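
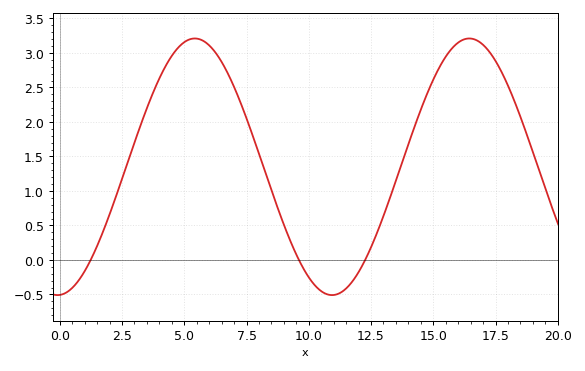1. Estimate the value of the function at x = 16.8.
3.15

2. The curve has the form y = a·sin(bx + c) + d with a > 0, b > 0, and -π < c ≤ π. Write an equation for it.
y = 1.86sin(0.57x - 1.5) + 1.35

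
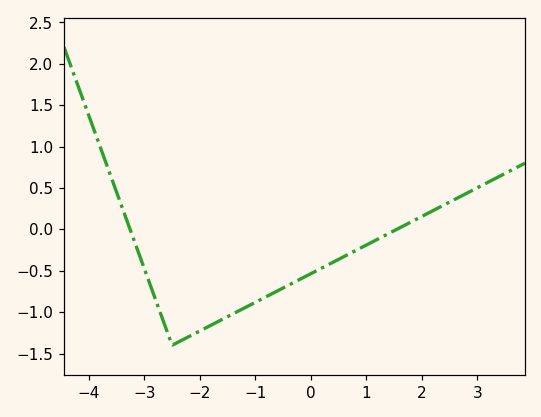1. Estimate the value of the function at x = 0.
-0.55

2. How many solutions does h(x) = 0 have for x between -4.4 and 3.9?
2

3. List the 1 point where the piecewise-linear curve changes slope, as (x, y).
(-2.5, -1.4)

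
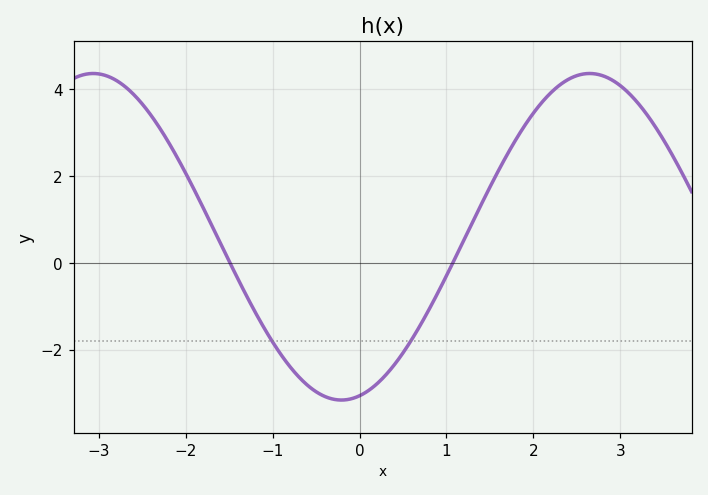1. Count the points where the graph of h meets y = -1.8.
2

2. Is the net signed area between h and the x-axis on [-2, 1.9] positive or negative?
negative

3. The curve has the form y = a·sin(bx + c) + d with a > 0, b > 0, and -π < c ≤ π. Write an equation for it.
y = 3.76sin(1.1x - 1.3) + 0.6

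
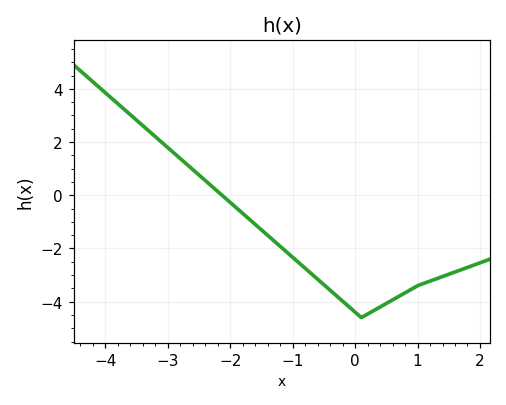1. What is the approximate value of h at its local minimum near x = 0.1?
-4.6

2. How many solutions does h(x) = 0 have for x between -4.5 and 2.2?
1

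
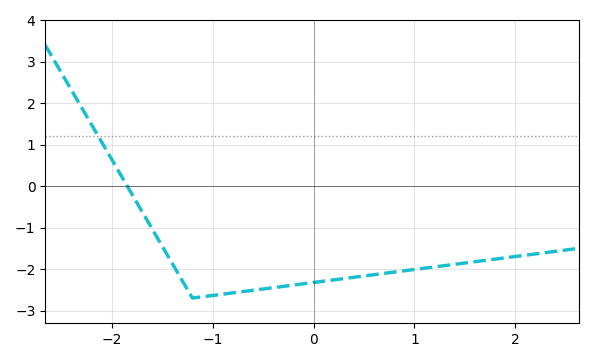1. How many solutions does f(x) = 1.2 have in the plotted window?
1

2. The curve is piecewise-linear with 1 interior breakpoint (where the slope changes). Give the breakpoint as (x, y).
(-1.2, -2.7)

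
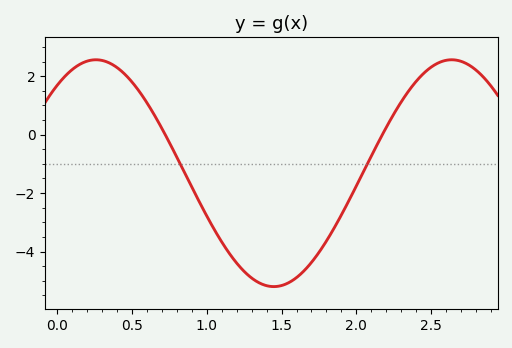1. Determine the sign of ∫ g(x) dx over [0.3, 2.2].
negative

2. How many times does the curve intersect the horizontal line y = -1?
2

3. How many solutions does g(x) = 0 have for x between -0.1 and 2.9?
2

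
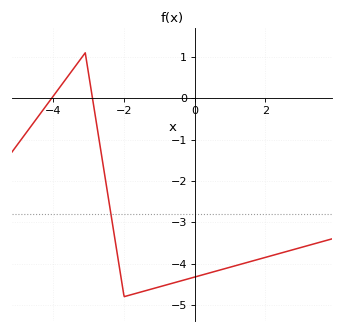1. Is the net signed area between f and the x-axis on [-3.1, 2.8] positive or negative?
negative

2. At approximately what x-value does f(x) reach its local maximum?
-3.1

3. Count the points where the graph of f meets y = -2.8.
1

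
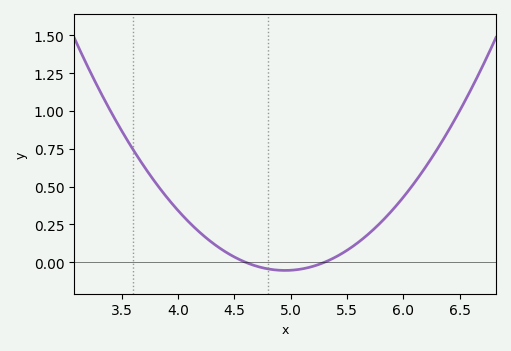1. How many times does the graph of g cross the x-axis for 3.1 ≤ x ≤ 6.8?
2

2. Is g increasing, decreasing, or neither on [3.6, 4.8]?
decreasing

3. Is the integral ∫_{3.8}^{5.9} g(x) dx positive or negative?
positive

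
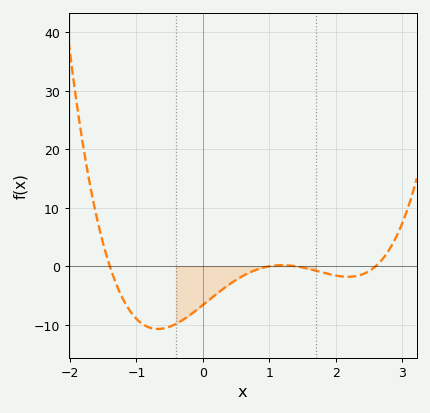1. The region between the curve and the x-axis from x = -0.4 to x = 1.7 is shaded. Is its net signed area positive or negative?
negative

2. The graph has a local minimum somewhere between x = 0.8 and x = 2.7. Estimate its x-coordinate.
2.18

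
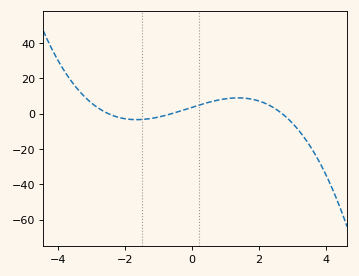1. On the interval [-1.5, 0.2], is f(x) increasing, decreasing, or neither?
increasing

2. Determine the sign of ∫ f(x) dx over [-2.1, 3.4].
positive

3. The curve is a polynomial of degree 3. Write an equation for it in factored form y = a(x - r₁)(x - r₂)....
y = -0.88(x + 2.5)(x + 0.6)(x - 2.7)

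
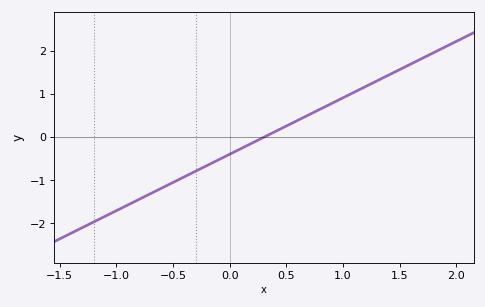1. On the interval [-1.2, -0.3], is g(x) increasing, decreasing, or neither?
increasing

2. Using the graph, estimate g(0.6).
0.4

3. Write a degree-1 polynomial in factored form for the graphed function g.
y = 1.31(x - 0.3)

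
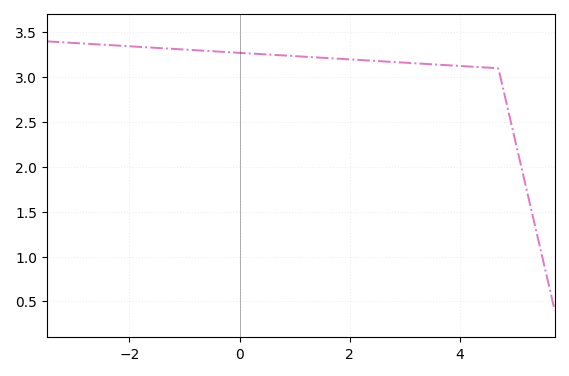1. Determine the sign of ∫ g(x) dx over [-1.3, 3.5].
positive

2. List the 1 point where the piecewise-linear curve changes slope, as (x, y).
(4.7, 3.1)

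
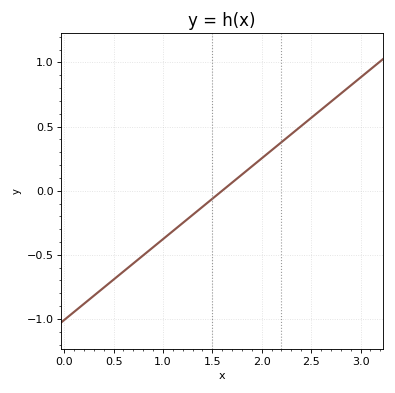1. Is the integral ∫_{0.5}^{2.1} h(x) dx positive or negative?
negative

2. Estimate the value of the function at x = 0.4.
-0.756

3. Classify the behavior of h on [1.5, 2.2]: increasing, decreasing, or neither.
increasing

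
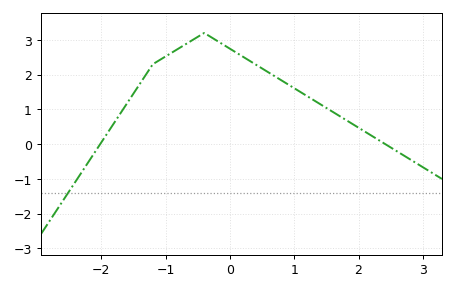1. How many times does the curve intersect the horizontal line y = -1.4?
1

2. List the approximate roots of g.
-2, 2.4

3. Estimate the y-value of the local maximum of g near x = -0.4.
3.2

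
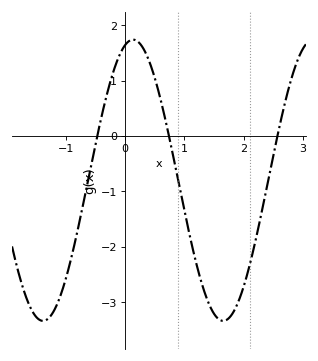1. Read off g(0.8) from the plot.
-0.306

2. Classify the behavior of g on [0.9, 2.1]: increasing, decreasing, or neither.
neither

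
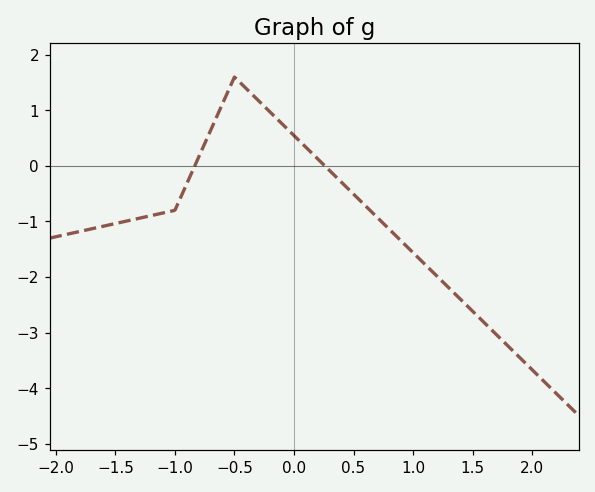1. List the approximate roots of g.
-0.8, 0.3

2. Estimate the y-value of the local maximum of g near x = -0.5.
1.6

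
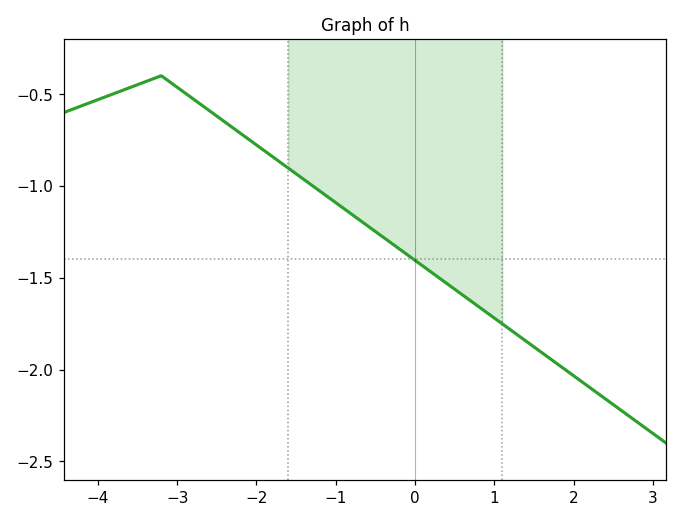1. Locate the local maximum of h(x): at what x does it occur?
-3.2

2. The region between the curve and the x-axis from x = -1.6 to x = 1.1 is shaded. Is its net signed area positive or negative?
negative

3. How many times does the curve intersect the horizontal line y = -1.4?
1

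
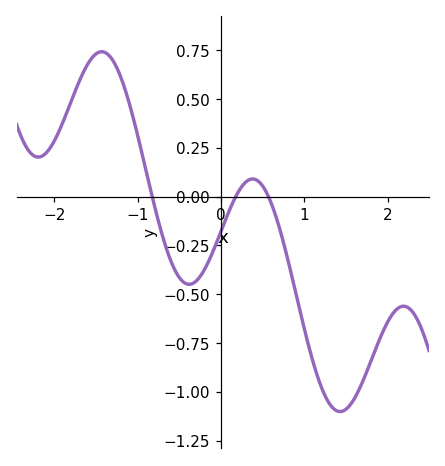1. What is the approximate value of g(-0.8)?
-0.042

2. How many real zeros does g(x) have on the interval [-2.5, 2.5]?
3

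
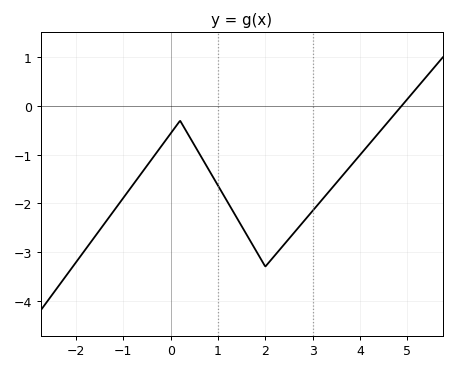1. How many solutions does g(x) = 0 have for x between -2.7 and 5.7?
1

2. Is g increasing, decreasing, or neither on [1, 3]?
neither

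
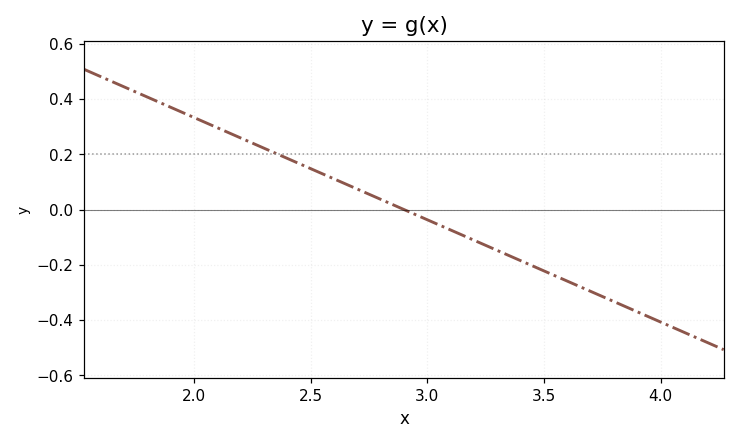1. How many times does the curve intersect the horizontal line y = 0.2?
1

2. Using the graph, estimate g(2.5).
0.148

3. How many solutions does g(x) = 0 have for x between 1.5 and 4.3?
1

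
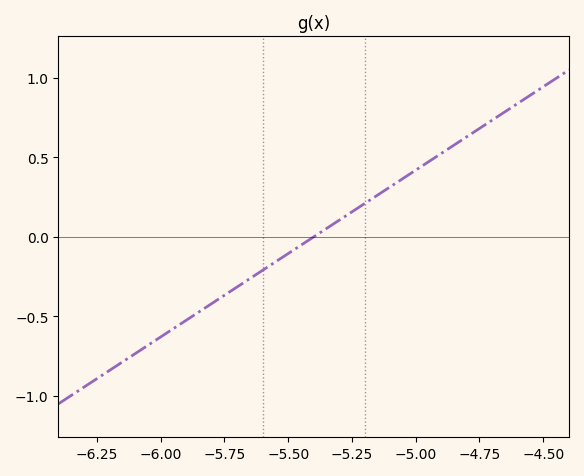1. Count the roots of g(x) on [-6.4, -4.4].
1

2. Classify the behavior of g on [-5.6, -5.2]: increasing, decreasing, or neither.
increasing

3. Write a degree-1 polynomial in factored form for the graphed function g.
y = 1.05(x + 5.4)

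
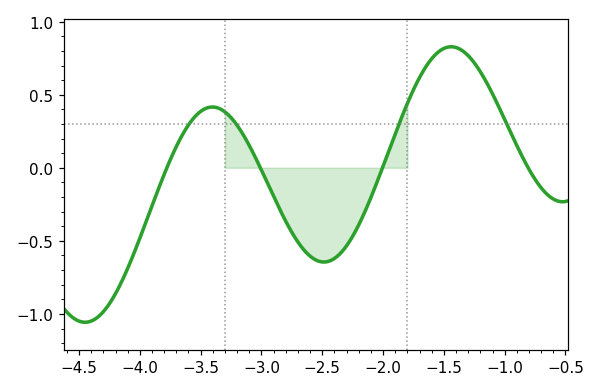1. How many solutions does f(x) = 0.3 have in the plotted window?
4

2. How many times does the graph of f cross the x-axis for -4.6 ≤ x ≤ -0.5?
4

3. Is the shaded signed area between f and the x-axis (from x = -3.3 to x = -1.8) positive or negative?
negative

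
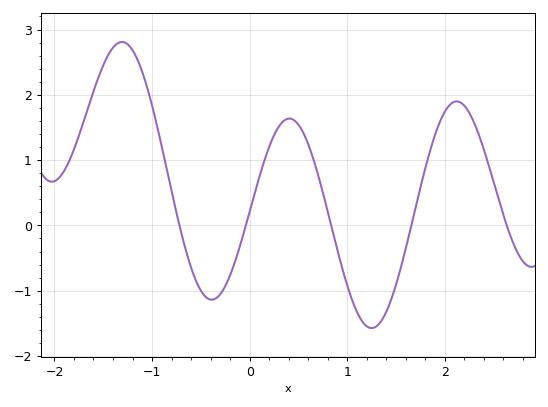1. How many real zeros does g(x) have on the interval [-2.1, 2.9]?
5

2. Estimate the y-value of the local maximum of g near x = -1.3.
2.81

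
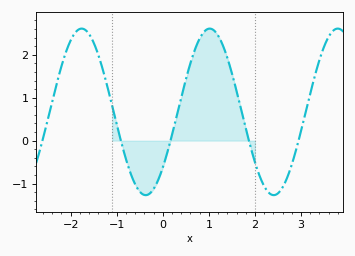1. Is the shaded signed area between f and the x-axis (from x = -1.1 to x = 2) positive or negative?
positive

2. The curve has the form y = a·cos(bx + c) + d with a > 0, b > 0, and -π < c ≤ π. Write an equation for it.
y = 1.94cos(2.26x - 2.3) + 0.67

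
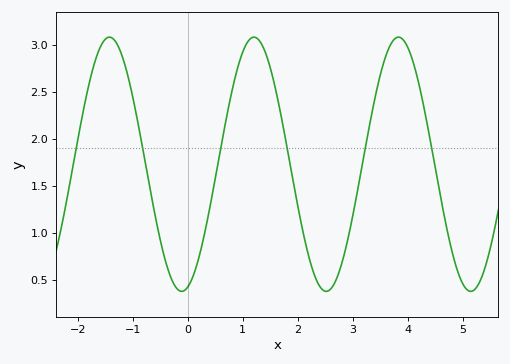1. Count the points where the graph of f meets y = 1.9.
6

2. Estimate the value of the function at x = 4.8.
0.824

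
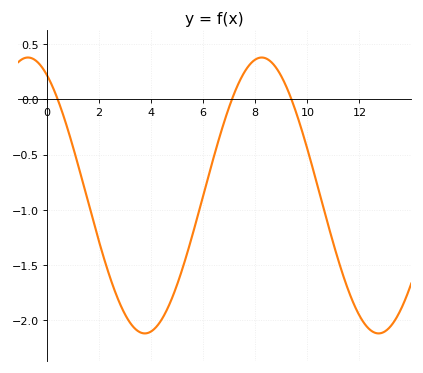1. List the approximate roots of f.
0.4, 7.2, 9.4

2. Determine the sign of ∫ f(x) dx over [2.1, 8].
negative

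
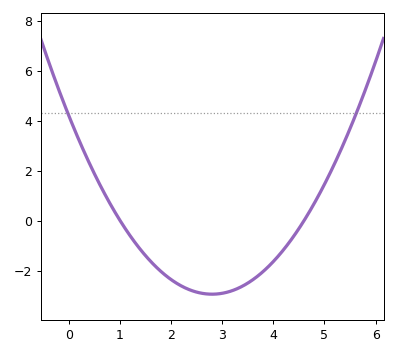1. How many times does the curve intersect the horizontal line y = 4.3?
2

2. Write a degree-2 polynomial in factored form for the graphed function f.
y = 0.91(x - 1)(x - 4.6)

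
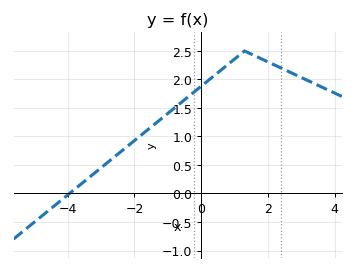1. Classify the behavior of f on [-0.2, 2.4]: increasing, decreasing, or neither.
neither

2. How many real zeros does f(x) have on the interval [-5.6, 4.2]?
1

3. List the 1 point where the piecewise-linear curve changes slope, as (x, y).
(1.3, 2.5)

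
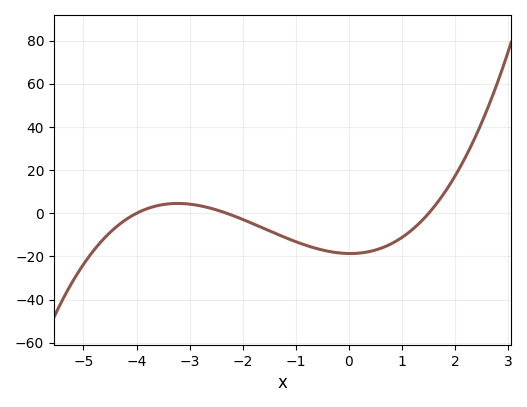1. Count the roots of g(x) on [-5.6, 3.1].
3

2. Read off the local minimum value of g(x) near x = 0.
-18.6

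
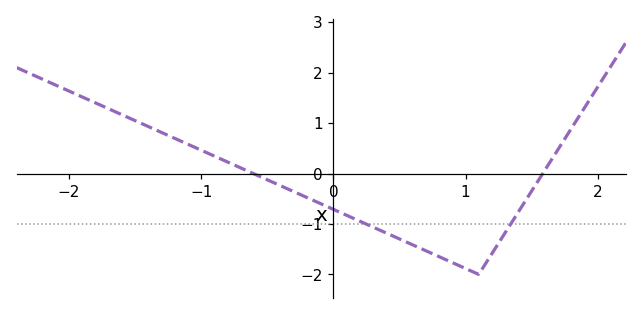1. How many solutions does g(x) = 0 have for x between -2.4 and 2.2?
2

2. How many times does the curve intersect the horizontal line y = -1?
2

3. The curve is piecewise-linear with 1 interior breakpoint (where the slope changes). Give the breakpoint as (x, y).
(1.1, -2)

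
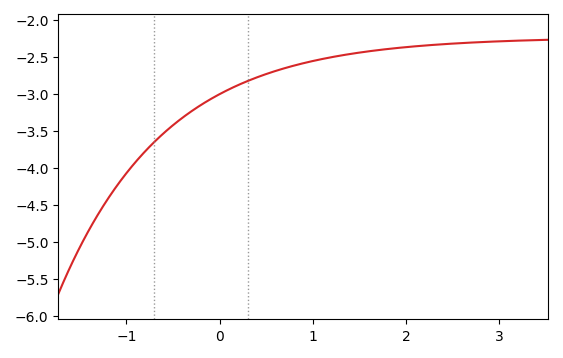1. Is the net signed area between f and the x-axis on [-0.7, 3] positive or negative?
negative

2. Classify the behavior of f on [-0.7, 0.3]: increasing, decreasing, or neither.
increasing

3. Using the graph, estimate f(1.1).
-2.55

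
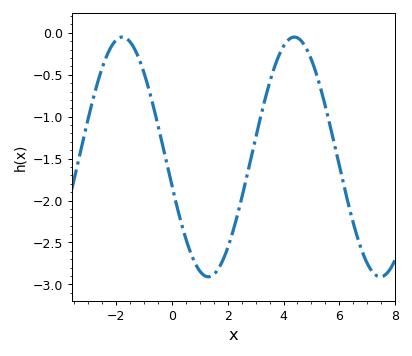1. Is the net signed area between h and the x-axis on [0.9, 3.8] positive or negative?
negative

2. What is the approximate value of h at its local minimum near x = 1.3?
-2.9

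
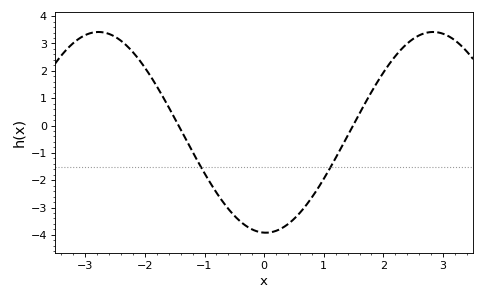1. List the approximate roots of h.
-1.4, 1.5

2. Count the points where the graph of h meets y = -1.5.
2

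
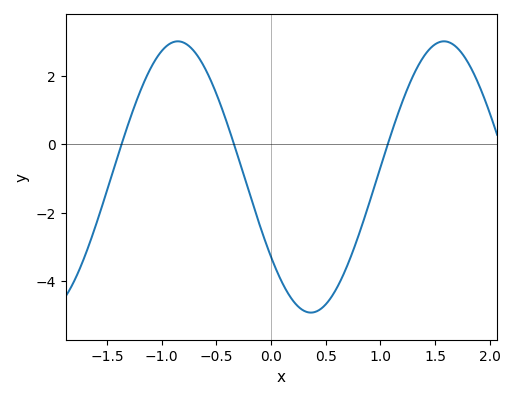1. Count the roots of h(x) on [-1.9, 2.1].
3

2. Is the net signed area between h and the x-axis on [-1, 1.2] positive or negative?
negative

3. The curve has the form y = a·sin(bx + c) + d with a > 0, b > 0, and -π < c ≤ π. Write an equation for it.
y = 3.96sin(2.6x - 2.5) - 0.96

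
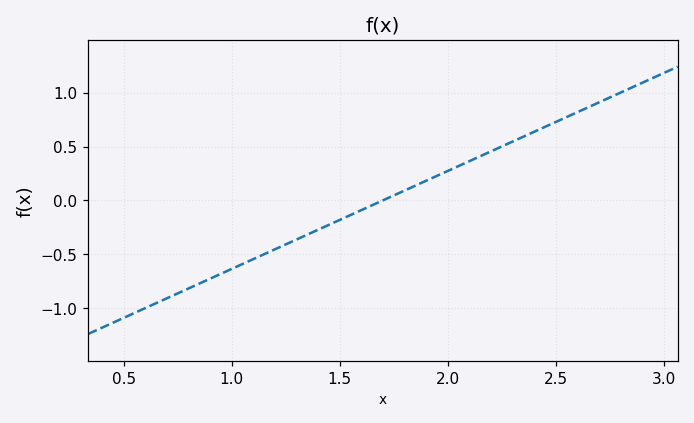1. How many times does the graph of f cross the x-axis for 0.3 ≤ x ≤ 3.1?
1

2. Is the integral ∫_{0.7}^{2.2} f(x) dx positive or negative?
negative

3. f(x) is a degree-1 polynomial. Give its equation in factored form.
y = 0.91(x - 1.7)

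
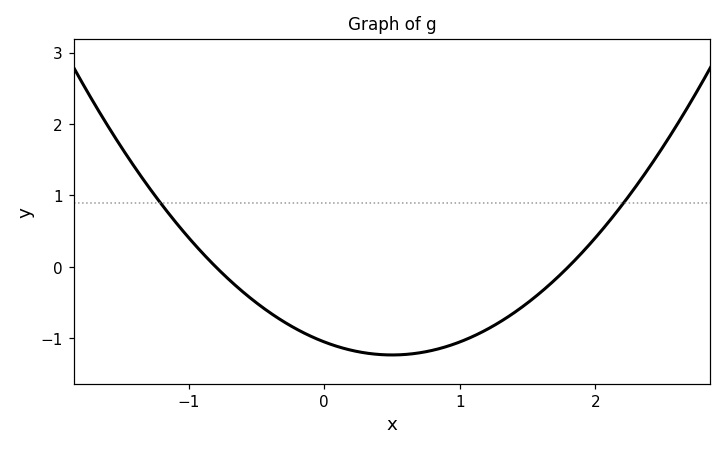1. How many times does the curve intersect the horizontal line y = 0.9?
2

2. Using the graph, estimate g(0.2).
-1.2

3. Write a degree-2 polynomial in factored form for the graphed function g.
y = 0.73(x + 0.8)(x - 1.8)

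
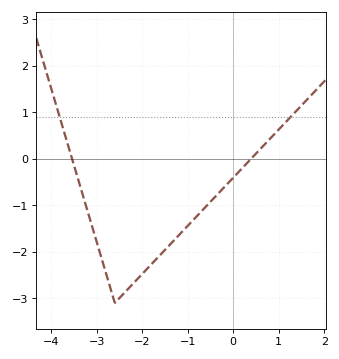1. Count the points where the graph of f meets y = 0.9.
2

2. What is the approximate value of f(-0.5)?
-0.9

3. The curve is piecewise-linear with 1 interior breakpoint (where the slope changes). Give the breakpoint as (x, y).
(-2.6, -3.1)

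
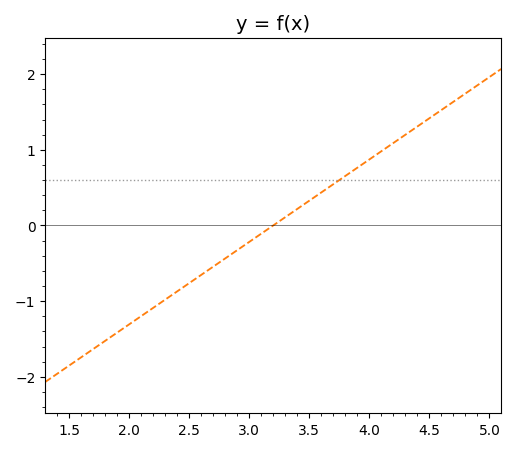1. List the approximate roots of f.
3.2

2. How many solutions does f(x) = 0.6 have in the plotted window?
1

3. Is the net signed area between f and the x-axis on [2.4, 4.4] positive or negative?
positive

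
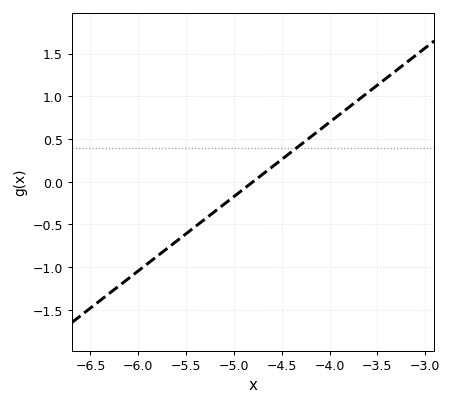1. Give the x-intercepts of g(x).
-4.8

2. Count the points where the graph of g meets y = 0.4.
1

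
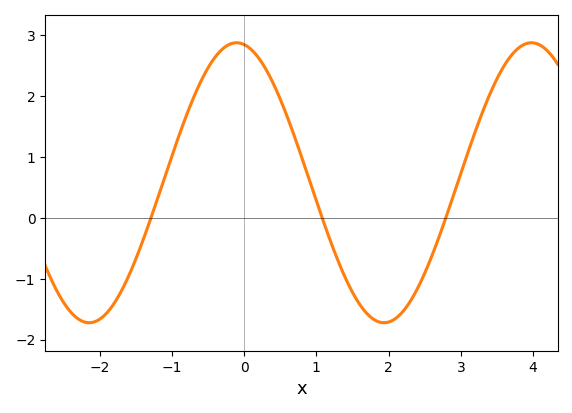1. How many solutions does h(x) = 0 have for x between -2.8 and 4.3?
3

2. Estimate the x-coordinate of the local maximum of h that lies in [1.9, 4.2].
4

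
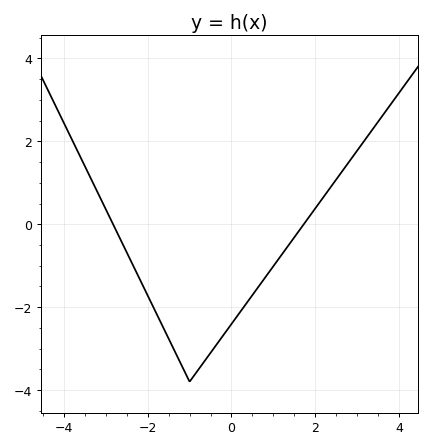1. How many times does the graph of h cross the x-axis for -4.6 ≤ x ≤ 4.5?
2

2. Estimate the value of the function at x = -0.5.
-3.1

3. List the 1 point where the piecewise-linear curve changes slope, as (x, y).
(-1, -3.8)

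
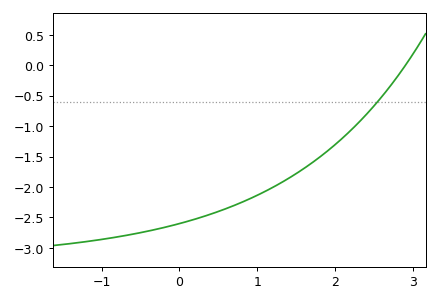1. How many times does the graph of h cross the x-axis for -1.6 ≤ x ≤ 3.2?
1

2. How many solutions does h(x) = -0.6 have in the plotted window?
1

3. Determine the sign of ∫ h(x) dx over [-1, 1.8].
negative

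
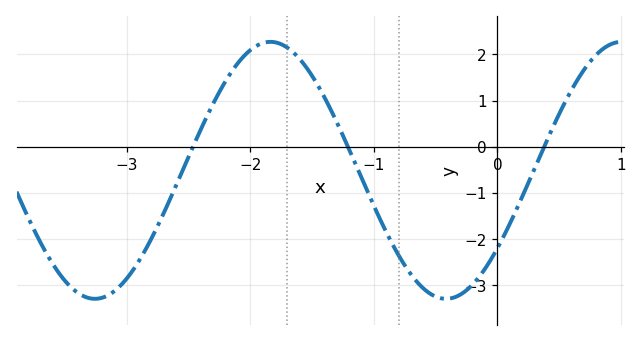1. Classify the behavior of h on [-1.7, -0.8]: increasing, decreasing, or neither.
decreasing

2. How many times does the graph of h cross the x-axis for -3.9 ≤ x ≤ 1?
3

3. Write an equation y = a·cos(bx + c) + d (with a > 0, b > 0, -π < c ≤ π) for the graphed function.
y = 2.78cos(2.21x - 2.22) - 0.51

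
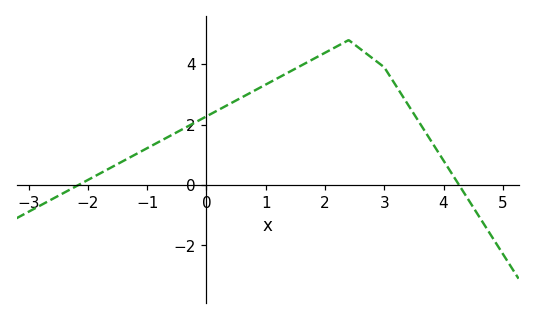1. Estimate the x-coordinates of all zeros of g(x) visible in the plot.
-2.2, 4.2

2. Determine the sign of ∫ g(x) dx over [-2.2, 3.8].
positive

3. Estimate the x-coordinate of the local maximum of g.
2.4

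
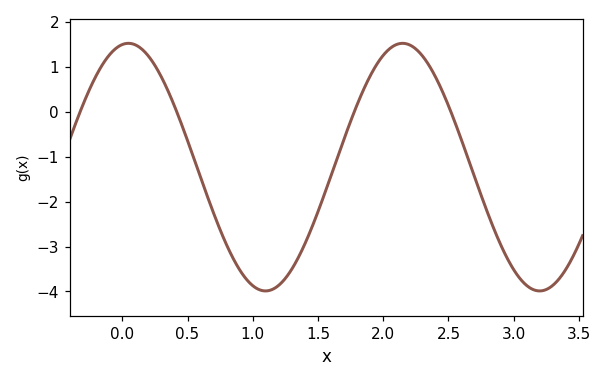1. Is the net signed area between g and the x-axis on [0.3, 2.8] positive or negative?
negative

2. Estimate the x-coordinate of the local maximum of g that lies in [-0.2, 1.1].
0.047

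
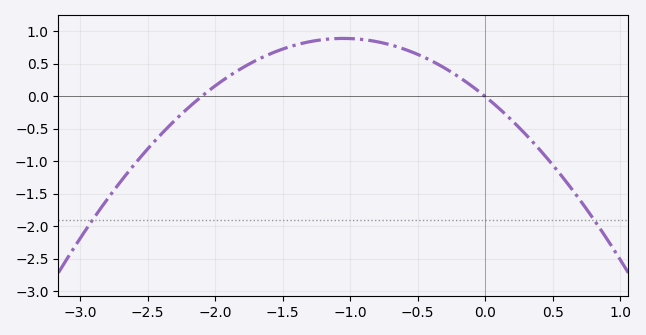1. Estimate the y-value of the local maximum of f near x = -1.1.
0.9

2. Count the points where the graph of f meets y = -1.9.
2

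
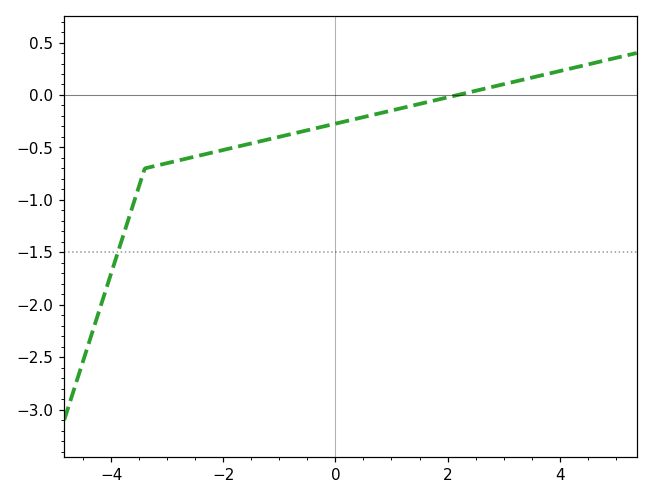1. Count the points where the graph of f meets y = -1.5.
1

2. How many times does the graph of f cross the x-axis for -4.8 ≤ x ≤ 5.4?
1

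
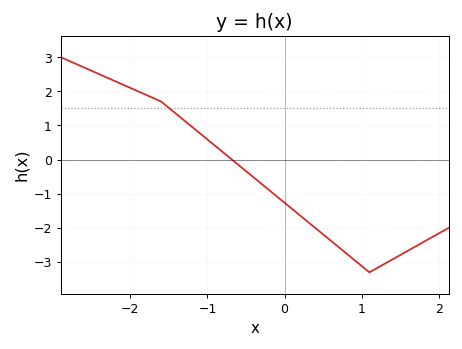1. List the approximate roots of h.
-0.7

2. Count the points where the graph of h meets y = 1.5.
1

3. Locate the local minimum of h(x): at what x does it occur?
1.1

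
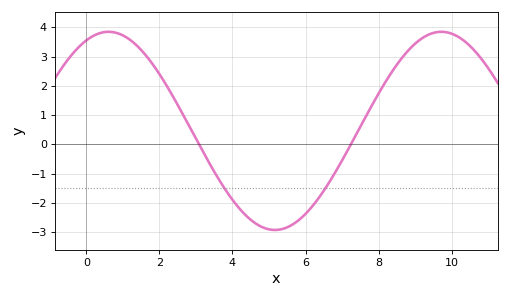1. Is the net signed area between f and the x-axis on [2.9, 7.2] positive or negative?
negative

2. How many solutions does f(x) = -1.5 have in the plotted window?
2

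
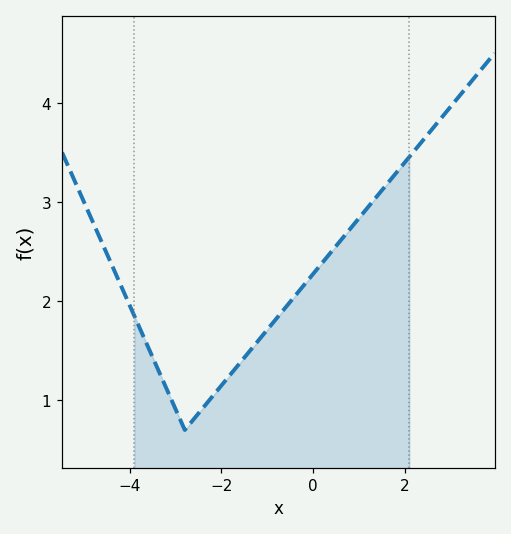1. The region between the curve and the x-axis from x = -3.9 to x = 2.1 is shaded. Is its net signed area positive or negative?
positive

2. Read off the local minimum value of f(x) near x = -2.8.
0.701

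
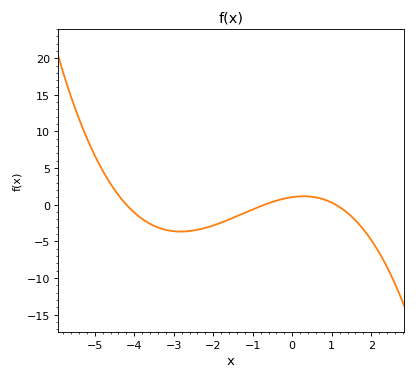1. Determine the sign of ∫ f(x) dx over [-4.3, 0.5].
negative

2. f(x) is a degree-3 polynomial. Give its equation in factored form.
y = -0.32(x + 4.2)(x + 0.7)(x - 1.1)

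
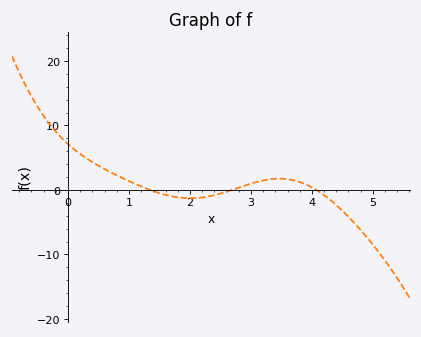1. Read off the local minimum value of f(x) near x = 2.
-1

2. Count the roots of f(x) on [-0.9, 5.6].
3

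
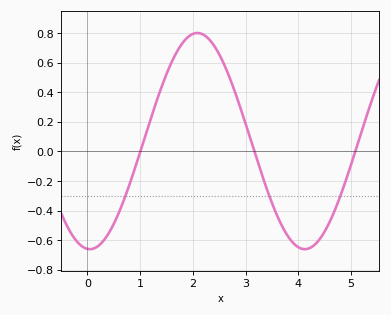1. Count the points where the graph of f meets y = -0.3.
3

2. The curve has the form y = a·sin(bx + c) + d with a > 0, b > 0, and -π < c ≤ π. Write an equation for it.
y = 0.73sin(1.5x - 1.6) + 0.07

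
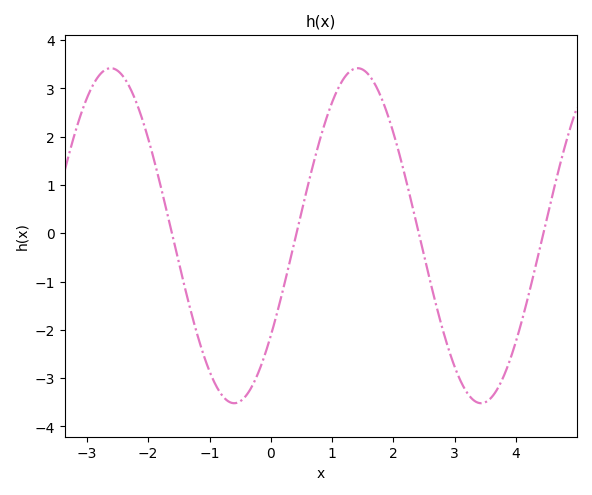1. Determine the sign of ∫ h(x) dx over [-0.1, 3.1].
positive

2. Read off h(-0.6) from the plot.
-3.5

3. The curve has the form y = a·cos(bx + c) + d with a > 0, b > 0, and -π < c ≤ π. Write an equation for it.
y = 3.47cos(1.6x - 2.2) - 0.05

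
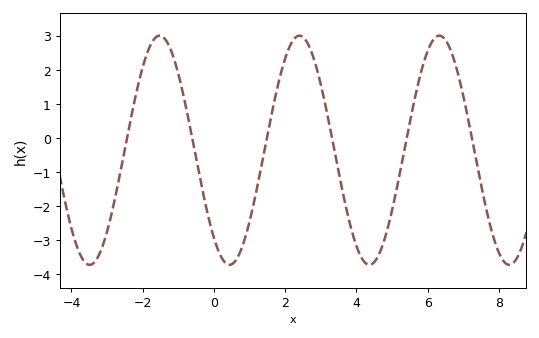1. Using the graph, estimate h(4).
-3.2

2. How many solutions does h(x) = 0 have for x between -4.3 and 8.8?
6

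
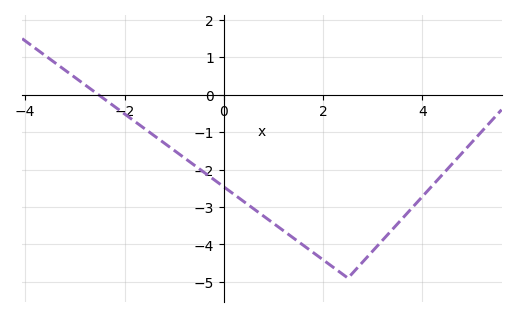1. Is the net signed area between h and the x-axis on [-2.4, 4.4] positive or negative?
negative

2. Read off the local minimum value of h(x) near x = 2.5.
-4.9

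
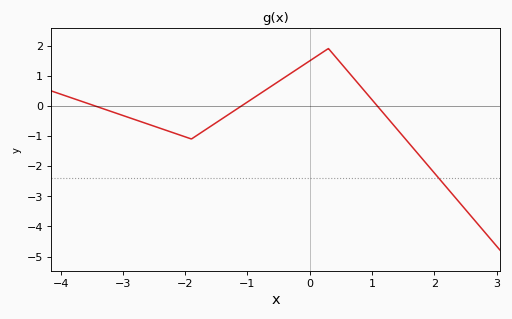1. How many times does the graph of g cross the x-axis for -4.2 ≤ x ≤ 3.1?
3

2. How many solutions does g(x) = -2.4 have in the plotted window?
1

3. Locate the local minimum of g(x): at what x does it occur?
-1.9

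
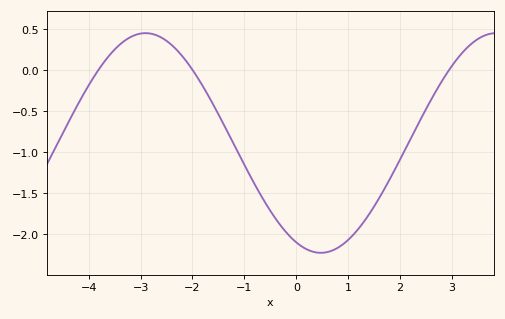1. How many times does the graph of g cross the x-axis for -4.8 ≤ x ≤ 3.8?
3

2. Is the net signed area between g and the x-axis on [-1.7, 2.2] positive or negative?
negative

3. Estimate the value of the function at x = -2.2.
0.15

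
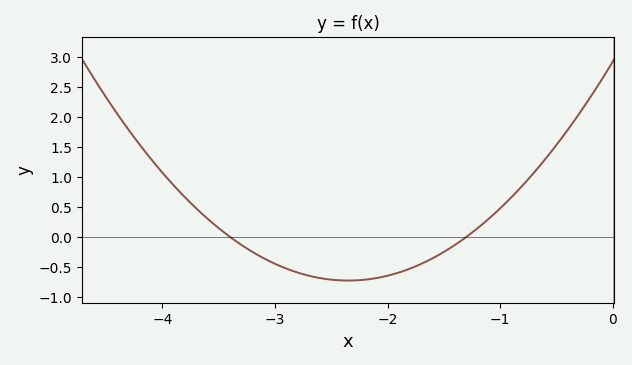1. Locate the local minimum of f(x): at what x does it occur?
-2.3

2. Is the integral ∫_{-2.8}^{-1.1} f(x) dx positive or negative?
negative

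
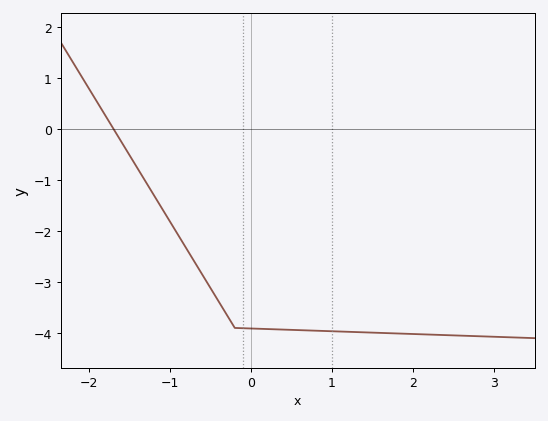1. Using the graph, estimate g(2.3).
-4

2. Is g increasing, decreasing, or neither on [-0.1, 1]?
decreasing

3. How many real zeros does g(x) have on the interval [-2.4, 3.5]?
1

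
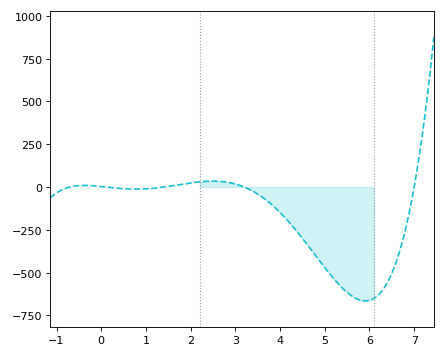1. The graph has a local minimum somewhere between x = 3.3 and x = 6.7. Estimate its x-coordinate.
5.91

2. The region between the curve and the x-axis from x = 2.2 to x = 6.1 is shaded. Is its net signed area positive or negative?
negative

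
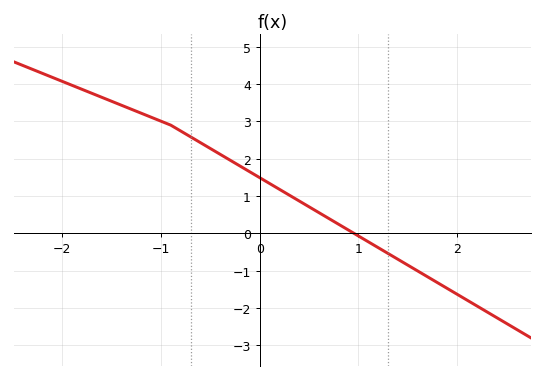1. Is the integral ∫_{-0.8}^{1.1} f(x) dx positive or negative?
positive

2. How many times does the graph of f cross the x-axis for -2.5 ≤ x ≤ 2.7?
1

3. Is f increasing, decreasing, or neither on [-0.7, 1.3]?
decreasing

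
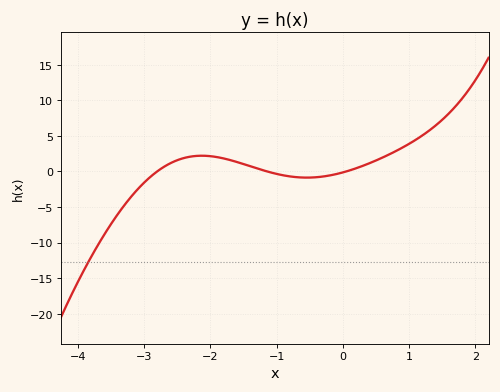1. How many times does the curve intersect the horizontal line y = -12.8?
1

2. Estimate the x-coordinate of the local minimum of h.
-0.541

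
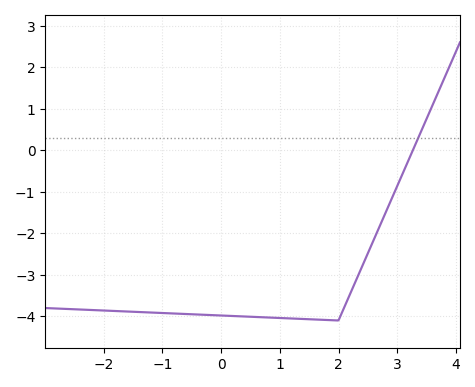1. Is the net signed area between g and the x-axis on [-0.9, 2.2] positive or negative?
negative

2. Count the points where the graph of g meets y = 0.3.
1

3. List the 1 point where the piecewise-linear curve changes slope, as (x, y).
(2, -4.1)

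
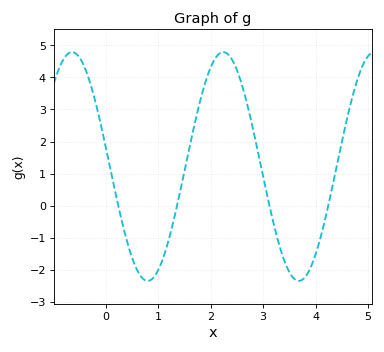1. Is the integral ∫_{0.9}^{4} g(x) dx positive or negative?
positive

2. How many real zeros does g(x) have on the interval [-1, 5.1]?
4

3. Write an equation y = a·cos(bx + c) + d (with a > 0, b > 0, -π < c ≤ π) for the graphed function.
y = 3.57cos(2.18x + 1.4) + 1.22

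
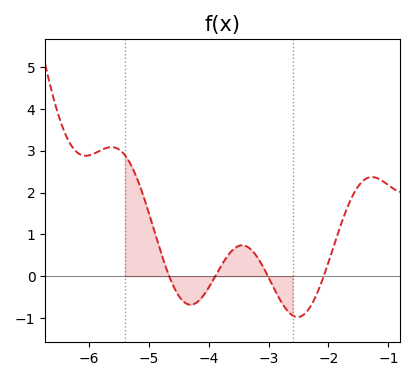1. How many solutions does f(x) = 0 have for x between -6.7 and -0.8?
4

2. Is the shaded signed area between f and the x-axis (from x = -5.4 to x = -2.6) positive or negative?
positive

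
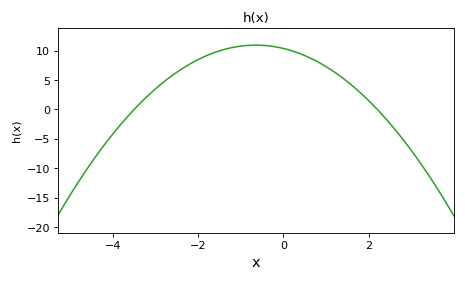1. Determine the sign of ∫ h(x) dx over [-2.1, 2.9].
positive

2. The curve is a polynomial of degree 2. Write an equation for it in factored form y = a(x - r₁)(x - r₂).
y = -1.35(x + 3.5)(x - 2.2)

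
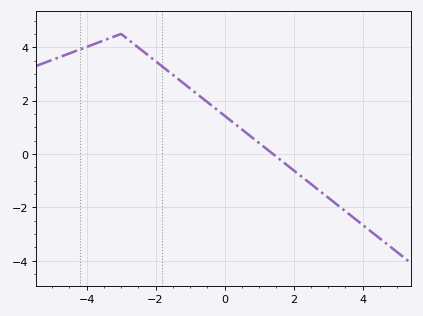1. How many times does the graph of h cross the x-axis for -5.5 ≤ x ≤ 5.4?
1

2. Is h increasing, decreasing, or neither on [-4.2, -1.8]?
neither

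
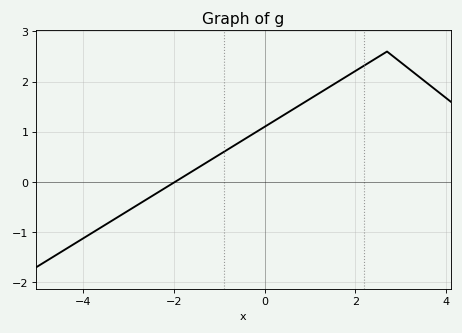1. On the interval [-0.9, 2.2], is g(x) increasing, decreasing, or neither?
increasing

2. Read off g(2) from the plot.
2.2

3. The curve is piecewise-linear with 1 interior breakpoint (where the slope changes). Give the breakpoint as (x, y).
(2.7, 2.6)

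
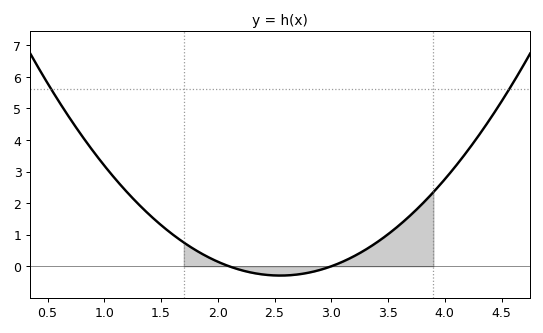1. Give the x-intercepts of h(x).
2.1, 3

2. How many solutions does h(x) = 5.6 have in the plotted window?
2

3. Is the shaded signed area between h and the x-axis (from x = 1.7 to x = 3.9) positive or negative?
positive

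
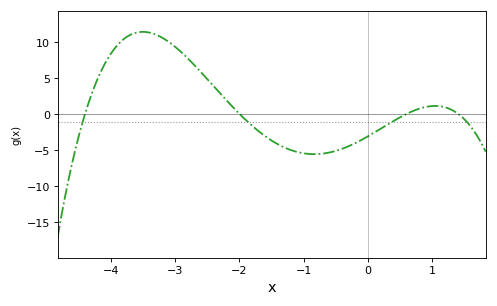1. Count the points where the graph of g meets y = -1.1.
4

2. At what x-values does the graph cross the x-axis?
-4.4, -2, 0.6, 1.4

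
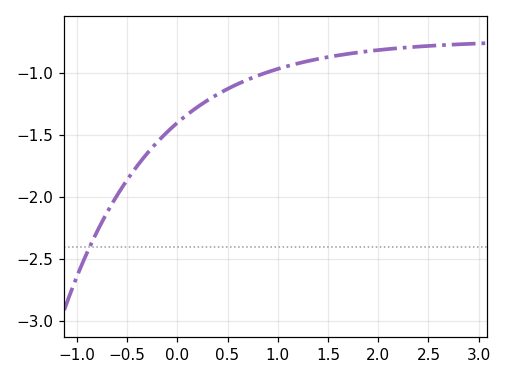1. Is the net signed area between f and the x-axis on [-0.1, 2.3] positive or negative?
negative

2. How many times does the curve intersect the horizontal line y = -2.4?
1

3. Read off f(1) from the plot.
-0.95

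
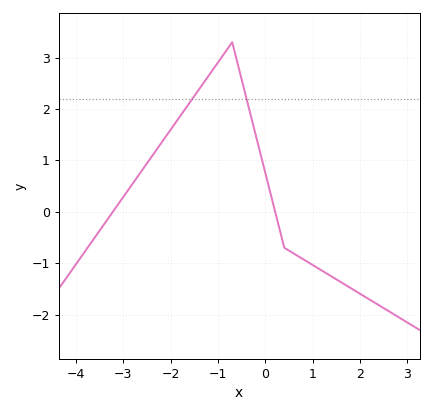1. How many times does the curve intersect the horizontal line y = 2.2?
2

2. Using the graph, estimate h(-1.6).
2.12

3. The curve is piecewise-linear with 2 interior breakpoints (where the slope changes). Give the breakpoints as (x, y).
(-0.7, 3.3); (0.4, -0.7)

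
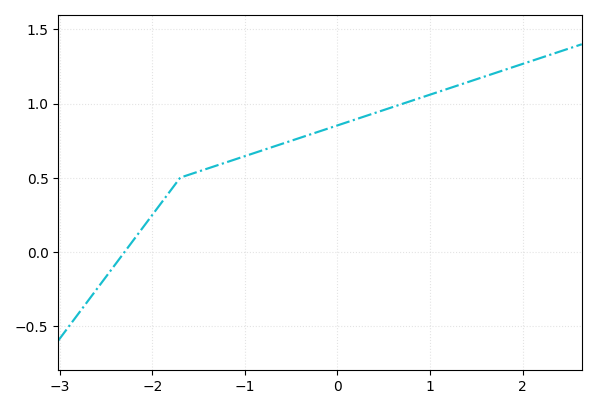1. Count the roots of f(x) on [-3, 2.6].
1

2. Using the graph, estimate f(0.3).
0.9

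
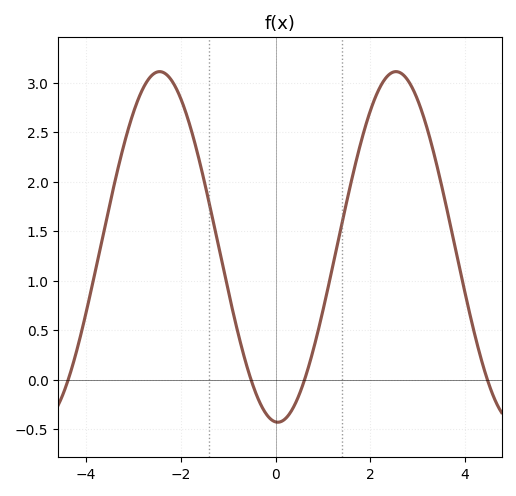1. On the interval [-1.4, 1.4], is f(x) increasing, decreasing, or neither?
neither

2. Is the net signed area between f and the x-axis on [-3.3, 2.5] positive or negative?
positive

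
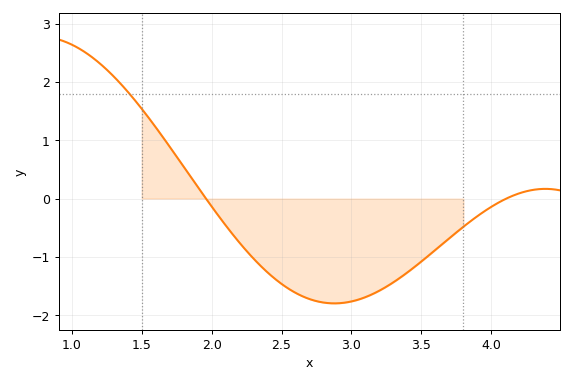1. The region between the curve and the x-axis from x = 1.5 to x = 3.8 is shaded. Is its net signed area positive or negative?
negative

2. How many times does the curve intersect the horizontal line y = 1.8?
1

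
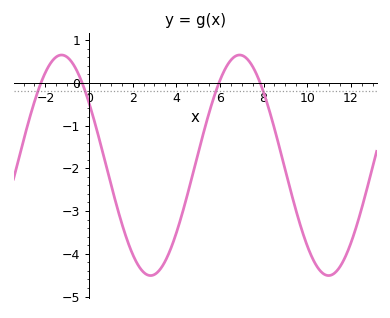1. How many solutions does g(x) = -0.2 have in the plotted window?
4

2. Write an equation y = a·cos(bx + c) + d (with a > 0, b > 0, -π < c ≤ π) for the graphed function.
y = 2.58cos(0.77x + 0.97) - 1.93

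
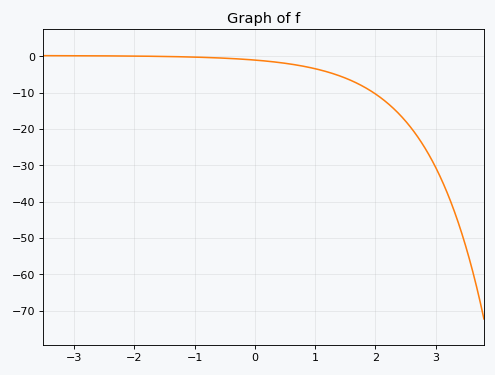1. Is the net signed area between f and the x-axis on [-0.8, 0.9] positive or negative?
negative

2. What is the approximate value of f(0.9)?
-3.08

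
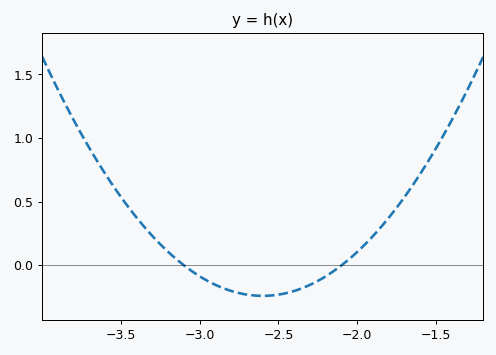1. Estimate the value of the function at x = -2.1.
0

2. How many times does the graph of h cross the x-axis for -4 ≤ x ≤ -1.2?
2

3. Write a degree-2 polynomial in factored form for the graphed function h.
y = 0.96(x + 3.1)(x + 2.1)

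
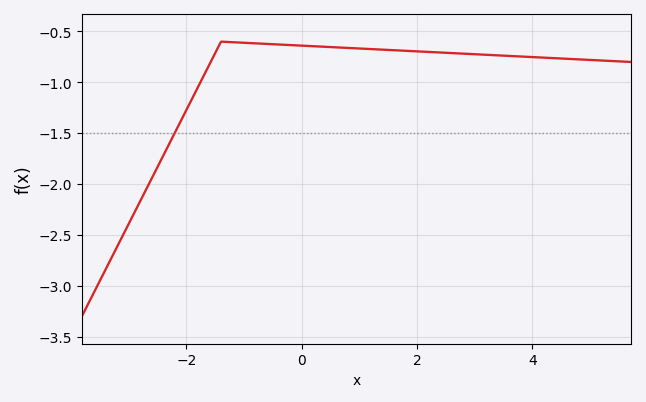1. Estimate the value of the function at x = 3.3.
-0.75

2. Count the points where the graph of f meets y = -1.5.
1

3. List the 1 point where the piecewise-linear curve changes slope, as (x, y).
(-1.4, -0.6)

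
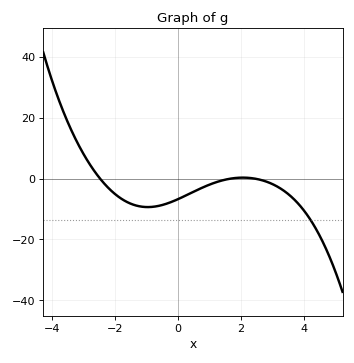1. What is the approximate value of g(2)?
0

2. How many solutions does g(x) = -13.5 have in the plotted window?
1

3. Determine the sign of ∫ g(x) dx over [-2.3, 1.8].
negative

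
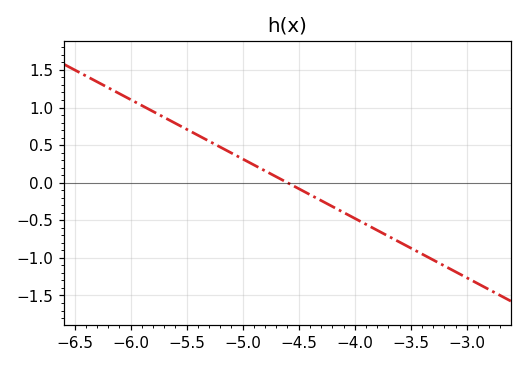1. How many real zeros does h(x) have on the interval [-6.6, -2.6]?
1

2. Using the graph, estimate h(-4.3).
-0.237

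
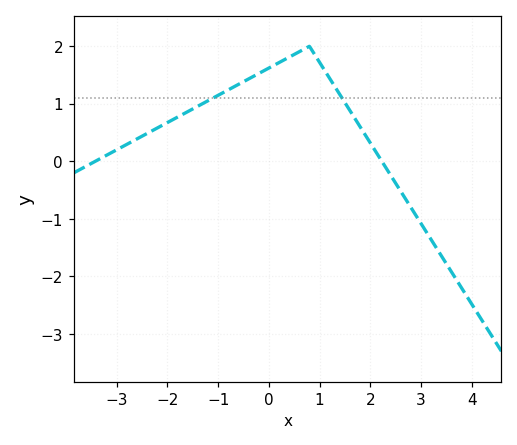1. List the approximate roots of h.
-3.4, 2.2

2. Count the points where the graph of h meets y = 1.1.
2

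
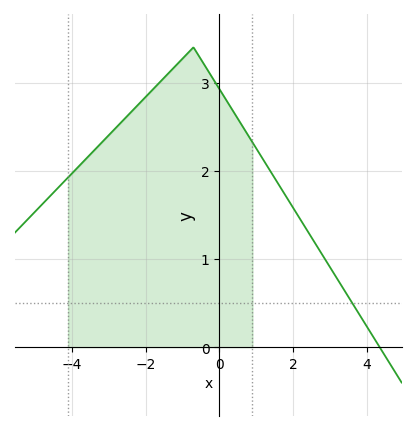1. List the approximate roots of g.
4.35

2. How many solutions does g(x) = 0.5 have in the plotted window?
1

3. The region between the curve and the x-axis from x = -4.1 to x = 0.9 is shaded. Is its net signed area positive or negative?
positive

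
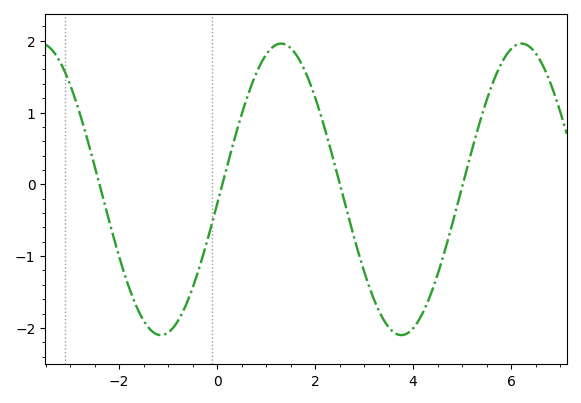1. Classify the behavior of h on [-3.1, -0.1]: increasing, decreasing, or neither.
neither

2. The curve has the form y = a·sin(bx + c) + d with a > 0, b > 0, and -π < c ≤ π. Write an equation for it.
y = 2.03sin(1.3x - 0.1) - 0.07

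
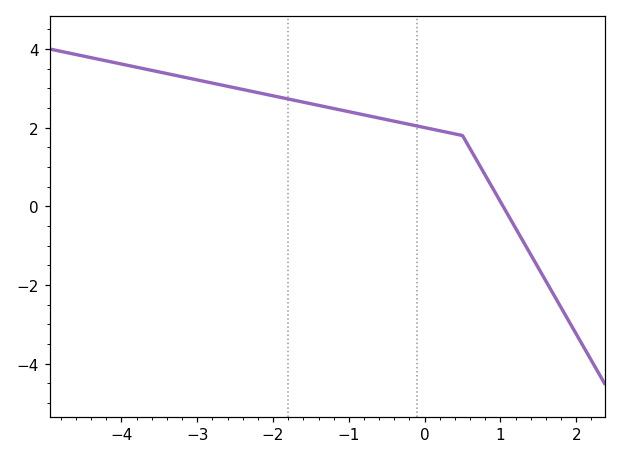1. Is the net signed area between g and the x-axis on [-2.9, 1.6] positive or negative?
positive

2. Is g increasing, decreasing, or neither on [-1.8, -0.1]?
decreasing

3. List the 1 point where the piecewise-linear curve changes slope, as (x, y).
(0.5, 1.8)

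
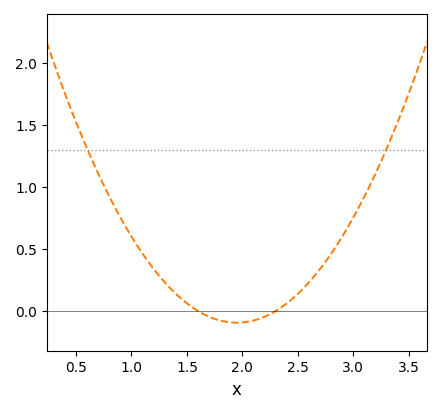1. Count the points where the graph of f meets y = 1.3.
2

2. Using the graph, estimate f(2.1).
-0.077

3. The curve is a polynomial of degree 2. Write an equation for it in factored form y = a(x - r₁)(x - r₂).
y = 0.77(x - 1.6)(x - 2.3)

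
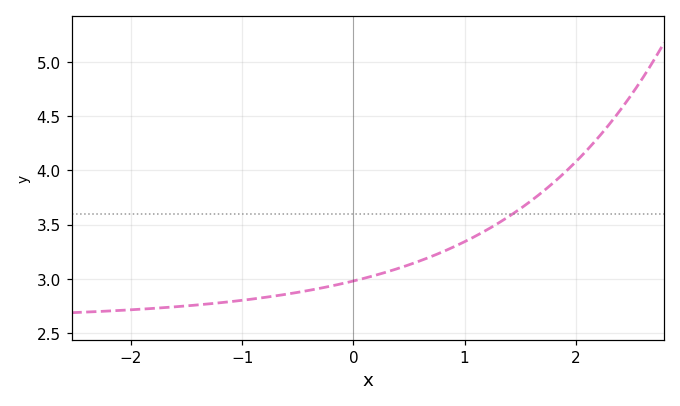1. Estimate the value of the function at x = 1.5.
3.65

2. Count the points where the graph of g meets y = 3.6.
1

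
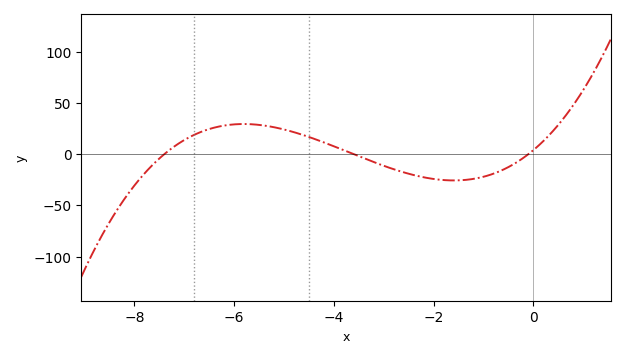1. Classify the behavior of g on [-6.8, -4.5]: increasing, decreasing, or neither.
neither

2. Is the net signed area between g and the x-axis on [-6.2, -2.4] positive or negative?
positive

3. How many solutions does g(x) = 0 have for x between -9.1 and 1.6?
3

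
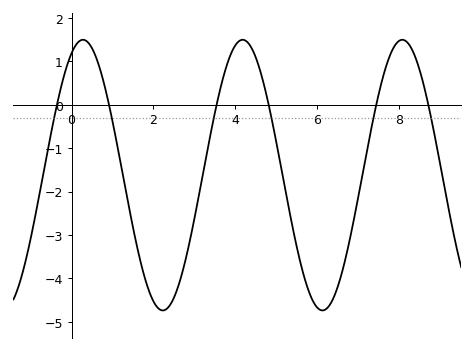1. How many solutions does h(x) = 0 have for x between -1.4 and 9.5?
6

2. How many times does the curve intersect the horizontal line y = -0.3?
6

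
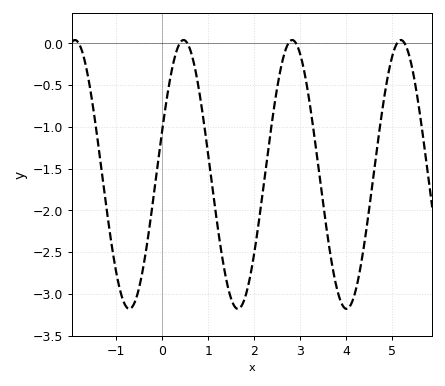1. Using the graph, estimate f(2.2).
-1.7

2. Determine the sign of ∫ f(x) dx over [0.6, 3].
negative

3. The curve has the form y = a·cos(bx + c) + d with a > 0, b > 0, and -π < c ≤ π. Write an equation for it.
y = 1.61cos(2.7x - 1.2) - 1.57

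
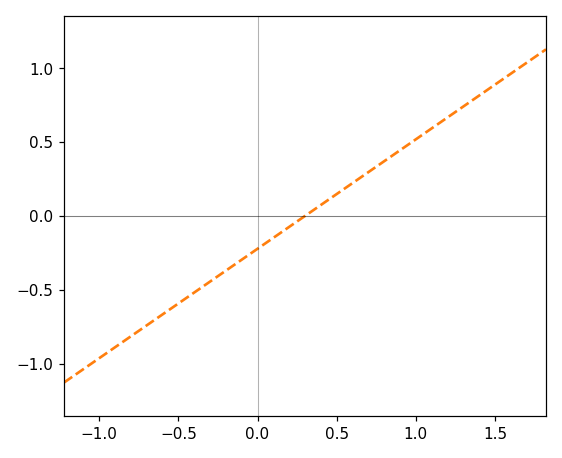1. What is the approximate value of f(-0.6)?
-0.65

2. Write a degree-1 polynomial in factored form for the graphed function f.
y = 0.74(x - 0.3)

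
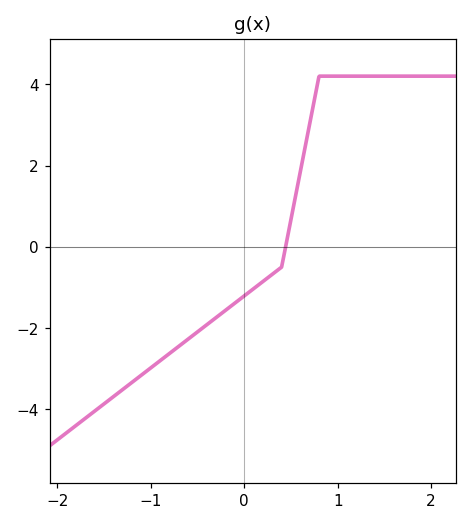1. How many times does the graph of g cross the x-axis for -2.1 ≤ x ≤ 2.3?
1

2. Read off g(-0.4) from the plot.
-2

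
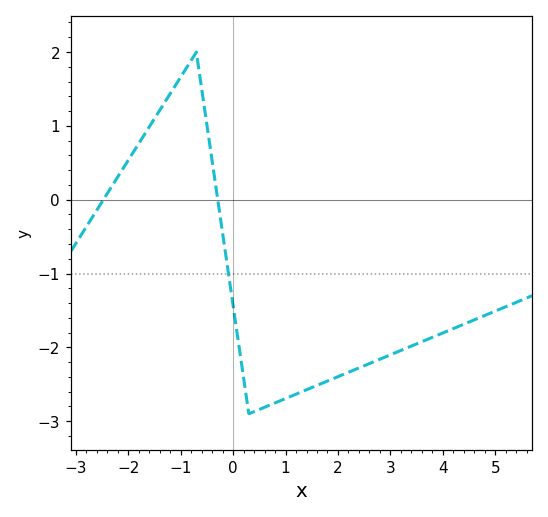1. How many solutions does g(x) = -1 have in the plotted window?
1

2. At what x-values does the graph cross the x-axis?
-2.4, -0.2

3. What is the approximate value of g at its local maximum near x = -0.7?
2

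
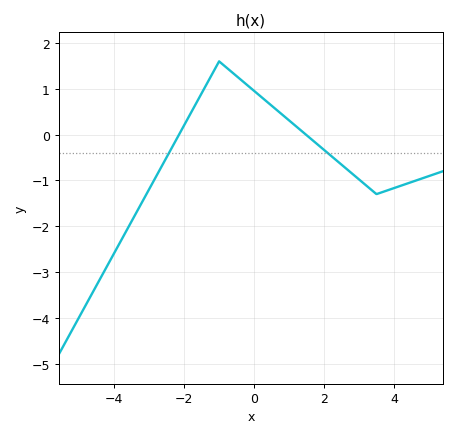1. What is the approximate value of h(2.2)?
-0.462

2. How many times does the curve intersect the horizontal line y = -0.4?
2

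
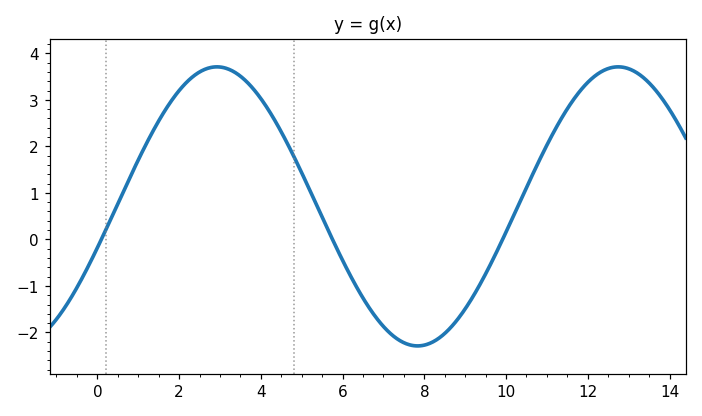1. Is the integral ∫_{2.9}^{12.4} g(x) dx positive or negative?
positive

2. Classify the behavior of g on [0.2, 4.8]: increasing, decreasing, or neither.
neither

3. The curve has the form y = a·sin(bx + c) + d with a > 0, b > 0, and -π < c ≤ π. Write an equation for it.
y = 3sin(0.64x - 0.302) + 0.71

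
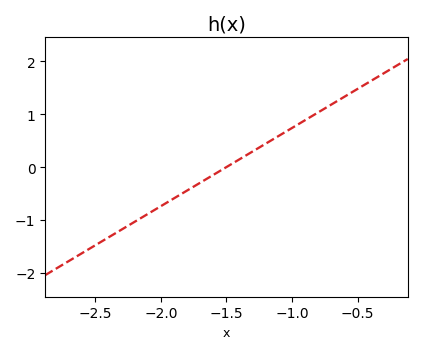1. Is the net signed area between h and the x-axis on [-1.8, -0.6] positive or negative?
positive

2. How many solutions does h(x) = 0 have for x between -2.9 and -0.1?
1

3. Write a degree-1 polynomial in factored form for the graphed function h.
y = 1.48(x + 1.5)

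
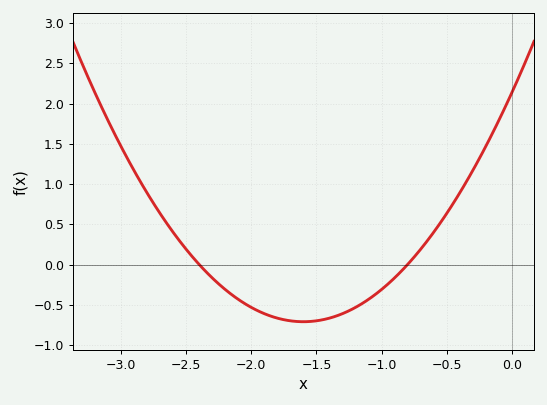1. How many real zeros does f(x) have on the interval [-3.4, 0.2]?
2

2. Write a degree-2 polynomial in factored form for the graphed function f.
y = 1.11(x + 2.4)(x + 0.8)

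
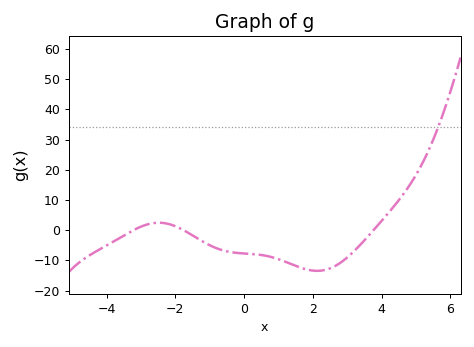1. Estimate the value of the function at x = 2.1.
-13.5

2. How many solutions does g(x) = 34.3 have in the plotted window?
1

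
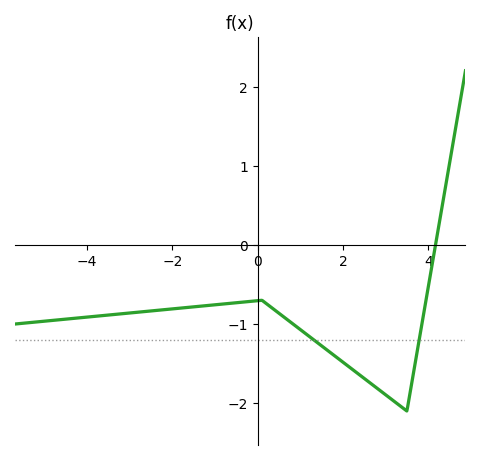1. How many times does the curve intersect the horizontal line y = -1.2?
2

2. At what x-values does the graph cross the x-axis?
4.17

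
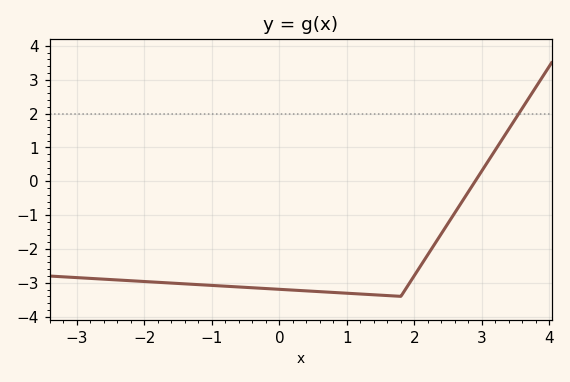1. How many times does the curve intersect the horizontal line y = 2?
1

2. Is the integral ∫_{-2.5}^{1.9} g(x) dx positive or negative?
negative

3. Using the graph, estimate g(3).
0.3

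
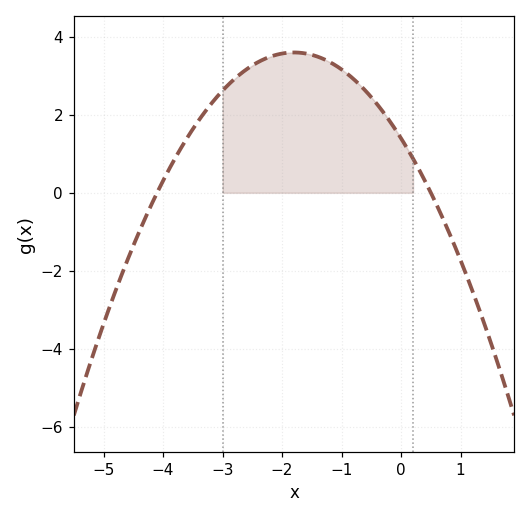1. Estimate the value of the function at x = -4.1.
0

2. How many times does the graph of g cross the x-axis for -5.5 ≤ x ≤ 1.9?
2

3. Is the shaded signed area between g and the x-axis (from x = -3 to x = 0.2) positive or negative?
positive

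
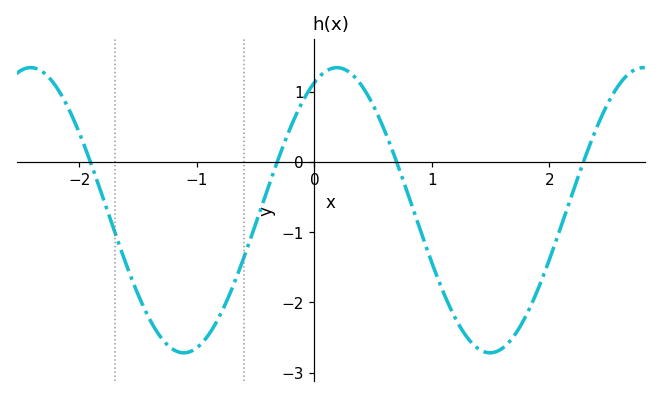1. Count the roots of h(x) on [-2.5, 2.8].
4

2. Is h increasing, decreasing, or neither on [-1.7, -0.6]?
neither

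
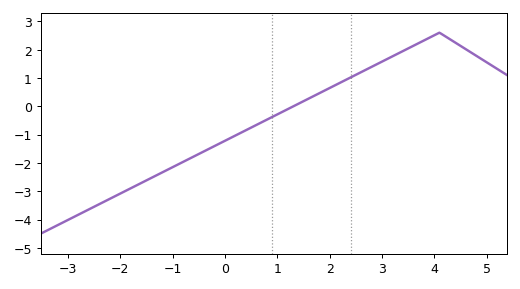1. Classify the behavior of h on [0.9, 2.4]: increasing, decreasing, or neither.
increasing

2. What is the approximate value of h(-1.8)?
-2.9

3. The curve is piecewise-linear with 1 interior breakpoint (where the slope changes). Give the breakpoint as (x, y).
(4.1, 2.6)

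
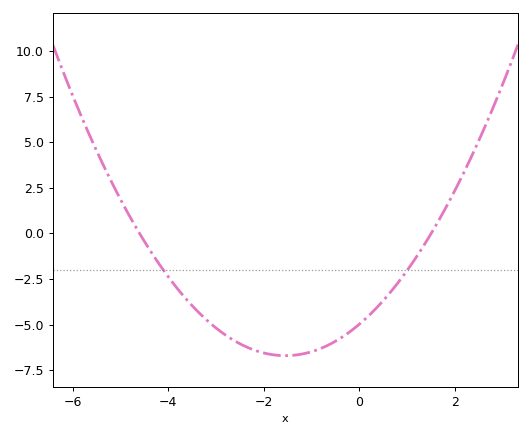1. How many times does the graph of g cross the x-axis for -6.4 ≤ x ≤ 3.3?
2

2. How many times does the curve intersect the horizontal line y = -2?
2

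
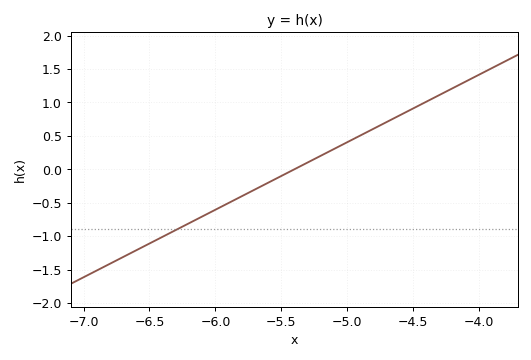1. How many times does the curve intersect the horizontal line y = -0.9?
1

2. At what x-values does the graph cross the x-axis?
-5.4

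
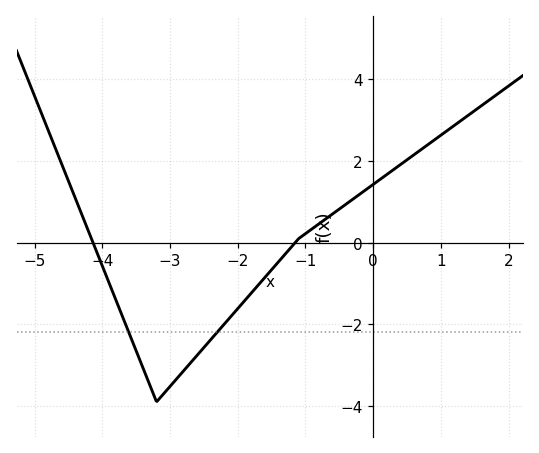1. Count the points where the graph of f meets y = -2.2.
2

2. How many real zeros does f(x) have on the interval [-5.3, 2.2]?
2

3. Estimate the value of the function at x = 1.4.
3.2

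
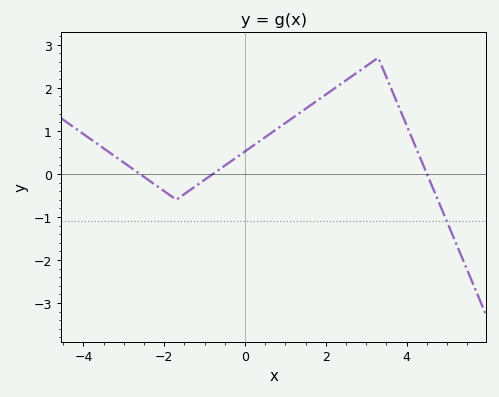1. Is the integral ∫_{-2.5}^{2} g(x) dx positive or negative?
positive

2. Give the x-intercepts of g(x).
-2.6, -0.8, 4.6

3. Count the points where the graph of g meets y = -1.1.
1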